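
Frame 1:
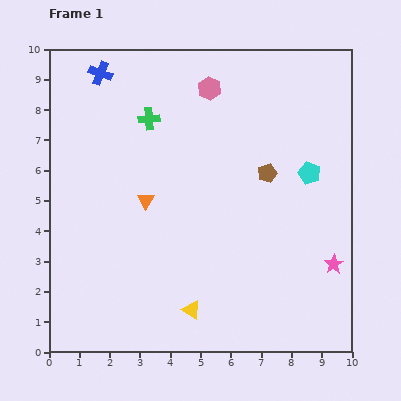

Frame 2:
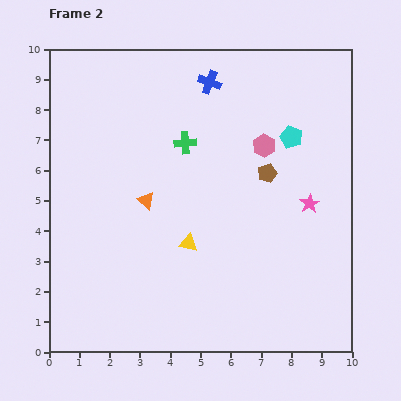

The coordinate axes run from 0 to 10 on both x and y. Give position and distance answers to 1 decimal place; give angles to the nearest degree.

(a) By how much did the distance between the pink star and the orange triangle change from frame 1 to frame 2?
-1.1

Distance in frame 1: 6.5. Distance in frame 2: 5.4.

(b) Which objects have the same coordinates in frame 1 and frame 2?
the orange triangle, the brown pentagon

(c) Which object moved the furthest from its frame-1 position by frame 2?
the blue cross

(moved 3.6; next 2.6)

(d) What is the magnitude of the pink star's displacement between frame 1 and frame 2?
2.2

The pink star moved from (9.4, 2.9) to (8.6, 4.9), a distance of √(0.8² + 2.0²) ≈ 2.2.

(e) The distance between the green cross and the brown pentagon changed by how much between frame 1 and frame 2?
-1.4

Distance in frame 1: 4.3. Distance in frame 2: 2.9.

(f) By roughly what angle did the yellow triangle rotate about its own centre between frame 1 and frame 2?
21° counter-clockwise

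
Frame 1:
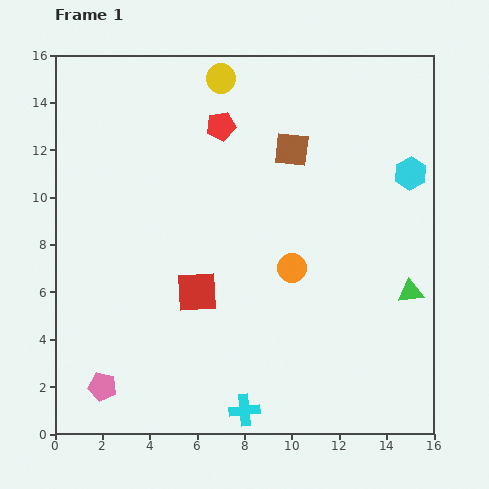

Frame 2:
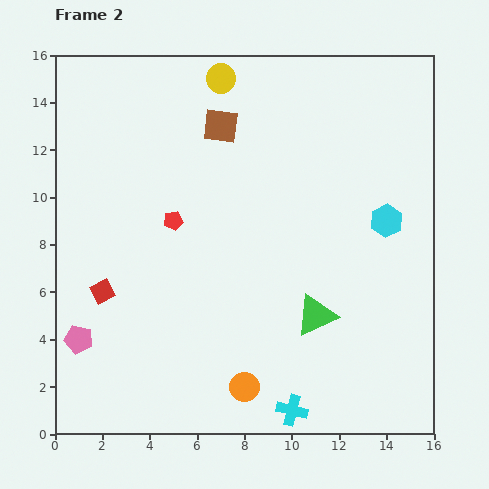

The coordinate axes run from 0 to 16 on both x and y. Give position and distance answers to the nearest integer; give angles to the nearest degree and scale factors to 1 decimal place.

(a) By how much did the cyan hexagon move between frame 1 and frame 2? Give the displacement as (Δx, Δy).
(-1, -2)

The cyan hexagon was at (15, 11) in frame 1 and (14, 9) in frame 2.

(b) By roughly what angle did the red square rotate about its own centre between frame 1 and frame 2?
24° counter-clockwise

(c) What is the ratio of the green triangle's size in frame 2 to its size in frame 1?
1.7×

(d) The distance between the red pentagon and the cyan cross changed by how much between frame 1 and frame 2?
-3

Distance in frame 1: 12. Distance in frame 2: 9.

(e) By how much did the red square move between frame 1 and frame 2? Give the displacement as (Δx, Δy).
(-4, 0)

The red square was at (6, 6) in frame 1 and (2, 6) in frame 2.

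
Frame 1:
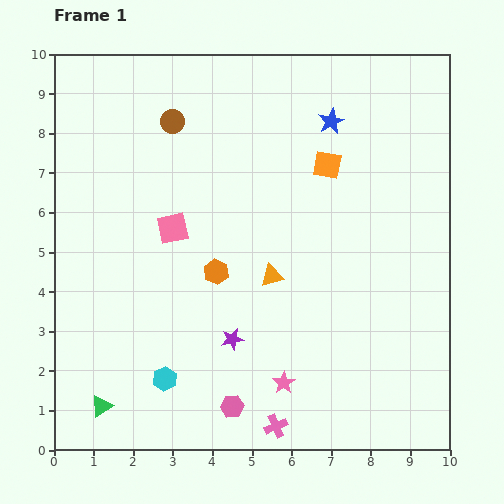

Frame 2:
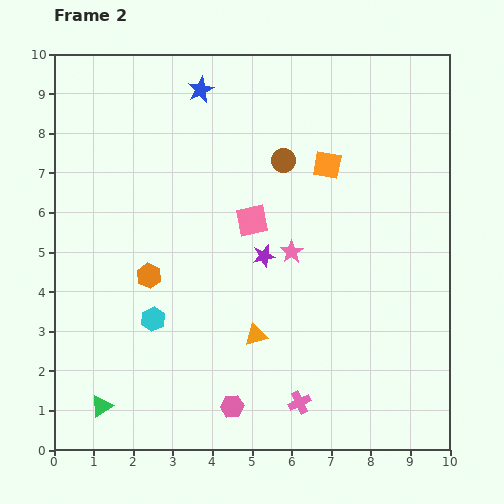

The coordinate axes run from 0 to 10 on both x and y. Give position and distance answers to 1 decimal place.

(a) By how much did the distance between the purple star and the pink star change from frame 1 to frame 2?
-1.0

Distance in frame 1: 1.7. Distance in frame 2: 0.7.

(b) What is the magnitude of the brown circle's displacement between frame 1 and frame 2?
3.0

The brown circle moved from (3.0, 8.3) to (5.8, 7.3), a distance of √(2.8² + 1.0²) ≈ 3.0.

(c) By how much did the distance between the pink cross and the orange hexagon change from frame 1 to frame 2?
+0.8

Distance in frame 1: 4.2. Distance in frame 2: 5.0.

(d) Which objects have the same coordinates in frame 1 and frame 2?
the green triangle, the orange square, the pink hexagon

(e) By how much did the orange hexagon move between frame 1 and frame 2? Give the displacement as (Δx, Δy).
(-1.7, -0.1)

The orange hexagon was at (4.1, 4.5) in frame 1 and (2.4, 4.4) in frame 2.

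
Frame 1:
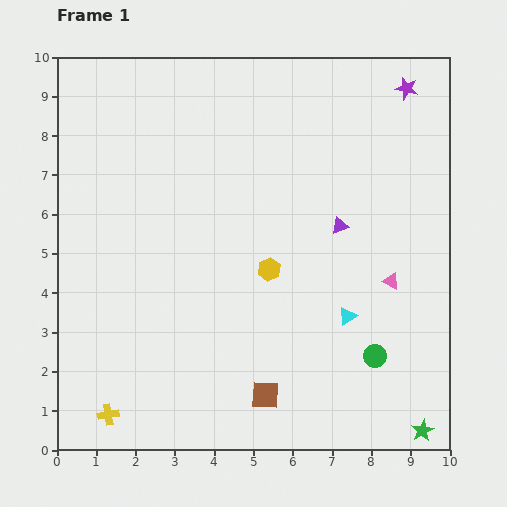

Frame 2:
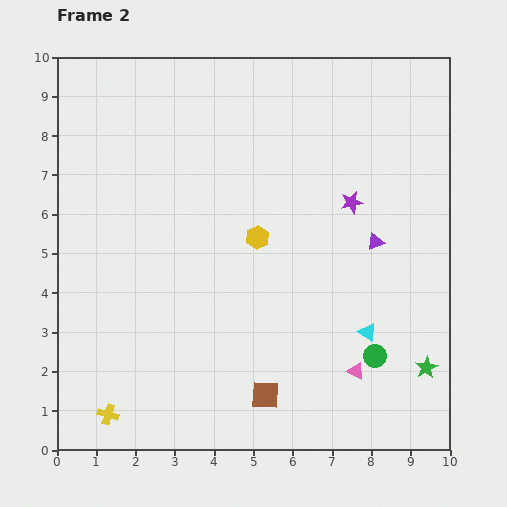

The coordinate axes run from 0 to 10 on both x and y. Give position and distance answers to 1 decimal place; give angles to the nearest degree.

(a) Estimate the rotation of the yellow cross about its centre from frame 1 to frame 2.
26° clockwise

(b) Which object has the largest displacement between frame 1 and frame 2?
the purple star

(moved 3.2; next 2.5)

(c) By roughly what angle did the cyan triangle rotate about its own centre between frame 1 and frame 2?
52° counter-clockwise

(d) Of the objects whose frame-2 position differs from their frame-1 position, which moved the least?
the cyan triangle

(moved 0.6)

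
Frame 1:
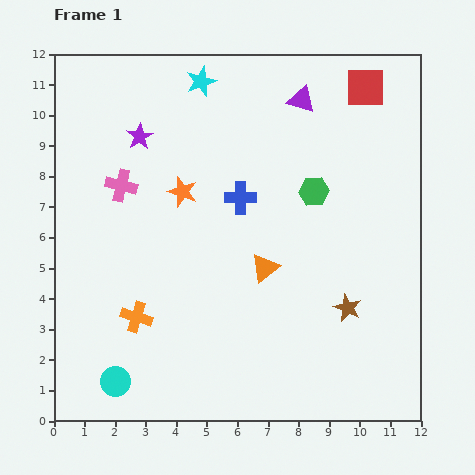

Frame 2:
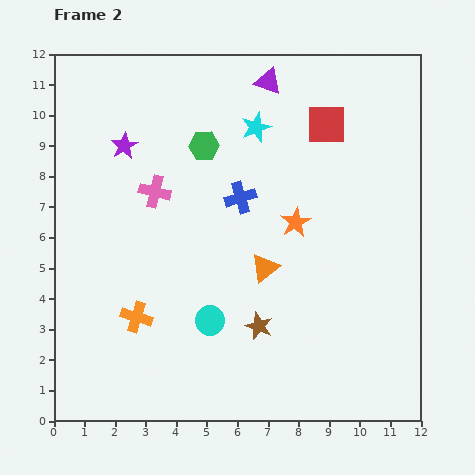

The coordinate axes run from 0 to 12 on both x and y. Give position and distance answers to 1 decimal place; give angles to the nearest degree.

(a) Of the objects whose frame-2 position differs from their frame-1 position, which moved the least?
the purple star

(moved 0.6)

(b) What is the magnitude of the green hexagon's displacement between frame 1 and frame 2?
3.9

The green hexagon moved from (8.5, 7.5) to (4.9, 9.0), a distance of √(3.6² + 1.5²) ≈ 3.9.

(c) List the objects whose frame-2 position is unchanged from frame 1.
the orange cross, the blue cross, the orange triangle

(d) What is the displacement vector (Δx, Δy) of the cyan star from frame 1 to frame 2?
(1.8, -1.5)

The cyan star was at (4.8, 11.1) in frame 1 and (6.6, 9.6) in frame 2.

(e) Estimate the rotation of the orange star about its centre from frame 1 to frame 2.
23° clockwise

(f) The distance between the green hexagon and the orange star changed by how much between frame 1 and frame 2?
-0.4

Distance in frame 1: 4.3. Distance in frame 2: 3.9.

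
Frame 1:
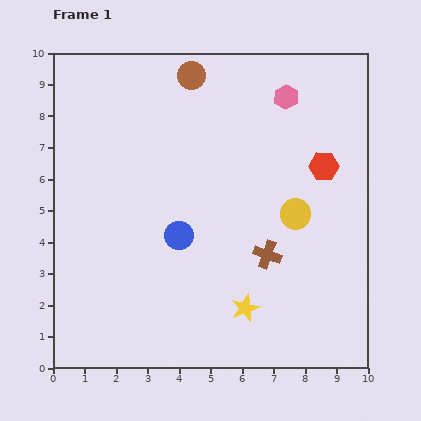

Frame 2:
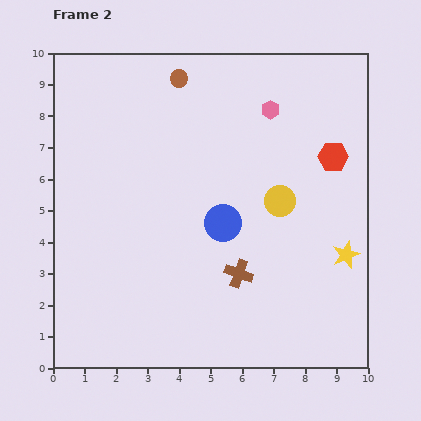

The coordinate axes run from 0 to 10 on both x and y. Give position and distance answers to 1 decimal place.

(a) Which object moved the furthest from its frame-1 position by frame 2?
the yellow star

(moved 3.6; next 1.5)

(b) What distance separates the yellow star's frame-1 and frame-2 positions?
3.6

The yellow star moved from (6.1, 1.9) to (9.3, 3.6), a distance of √(3.2² + 1.7²) ≈ 3.6.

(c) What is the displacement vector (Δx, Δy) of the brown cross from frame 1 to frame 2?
(-0.9, -0.6)

The brown cross was at (6.8, 3.6) in frame 1 and (5.9, 3.0) in frame 2.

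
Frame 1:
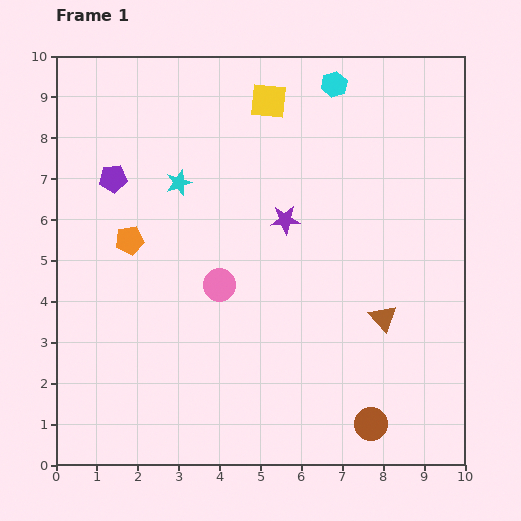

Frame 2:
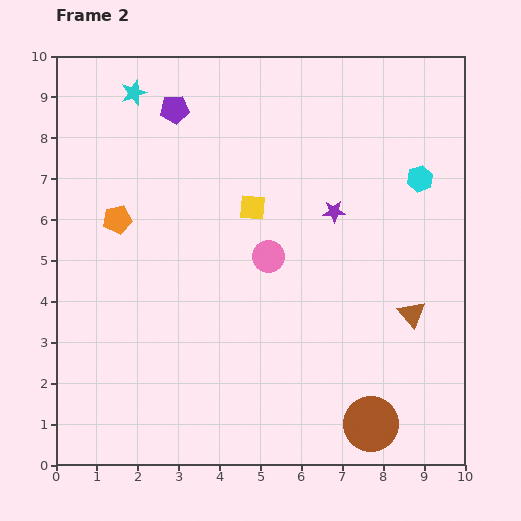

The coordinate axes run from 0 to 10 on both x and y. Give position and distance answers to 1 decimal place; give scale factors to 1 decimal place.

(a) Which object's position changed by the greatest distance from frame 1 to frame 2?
the cyan hexagon

(moved 3.1; next 2.6)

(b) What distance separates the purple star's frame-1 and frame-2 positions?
1.2

The purple star moved from (5.6, 6.0) to (6.8, 6.2), a distance of √(1.2² + 0.2²) ≈ 1.2.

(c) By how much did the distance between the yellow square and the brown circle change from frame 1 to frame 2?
-2.3

Distance in frame 1: 8.3. Distance in frame 2: 6.0.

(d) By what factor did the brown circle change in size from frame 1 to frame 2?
1.7×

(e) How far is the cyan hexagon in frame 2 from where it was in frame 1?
3.1

The cyan hexagon moved from (6.8, 9.3) to (8.9, 7.0), a distance of √(2.1² + 2.3²) ≈ 3.1.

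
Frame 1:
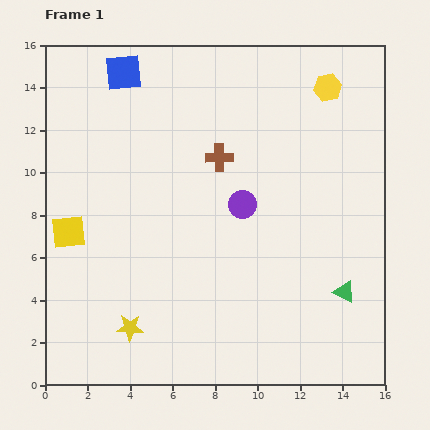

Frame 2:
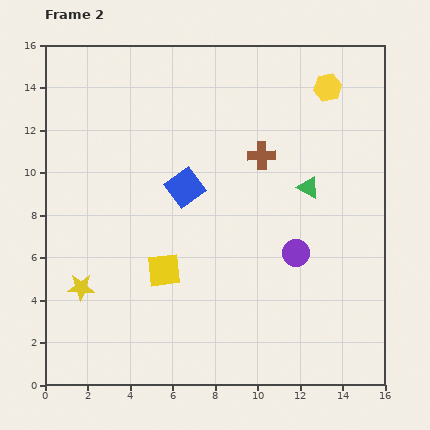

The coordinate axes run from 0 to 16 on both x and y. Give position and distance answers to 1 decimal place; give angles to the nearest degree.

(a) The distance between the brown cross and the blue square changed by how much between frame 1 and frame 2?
-2.1

Distance in frame 1: 6.0. Distance in frame 2: 3.9.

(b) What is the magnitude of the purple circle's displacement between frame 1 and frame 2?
3.4

The purple circle moved from (9.3, 8.5) to (11.8, 6.2), a distance of √(2.5² + 2.3²) ≈ 3.4.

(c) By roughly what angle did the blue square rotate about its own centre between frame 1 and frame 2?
31° counter-clockwise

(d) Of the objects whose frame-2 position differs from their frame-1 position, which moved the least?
the brown cross

(moved 2.0)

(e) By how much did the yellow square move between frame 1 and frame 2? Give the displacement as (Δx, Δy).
(4.5, -1.8)

The yellow square was at (1.1, 7.2) in frame 1 and (5.6, 5.4) in frame 2.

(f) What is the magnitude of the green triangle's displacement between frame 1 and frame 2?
5.2

The green triangle moved from (14.1, 4.4) to (12.4, 9.3), a distance of √(1.7² + 4.9²) ≈ 5.2.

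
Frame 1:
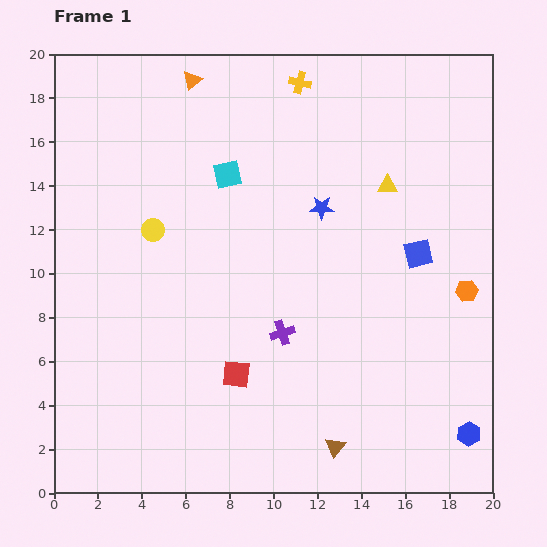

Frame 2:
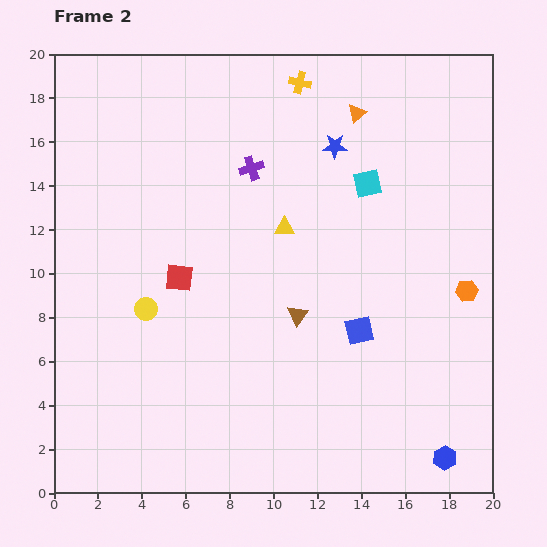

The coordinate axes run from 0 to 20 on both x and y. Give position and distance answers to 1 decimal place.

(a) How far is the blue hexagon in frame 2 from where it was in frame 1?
1.6

The blue hexagon moved from (18.9, 2.7) to (17.8, 1.6), a distance of √(1.1² + 1.1²) ≈ 1.6.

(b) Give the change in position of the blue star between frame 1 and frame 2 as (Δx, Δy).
(0.6, 2.8)

The blue star was at (12.2, 13.0) in frame 1 and (12.8, 15.8) in frame 2.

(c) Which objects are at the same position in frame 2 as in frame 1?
the orange hexagon, the yellow cross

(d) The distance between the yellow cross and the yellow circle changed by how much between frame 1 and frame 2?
+3.0

Distance in frame 1: 9.5. Distance in frame 2: 12.5.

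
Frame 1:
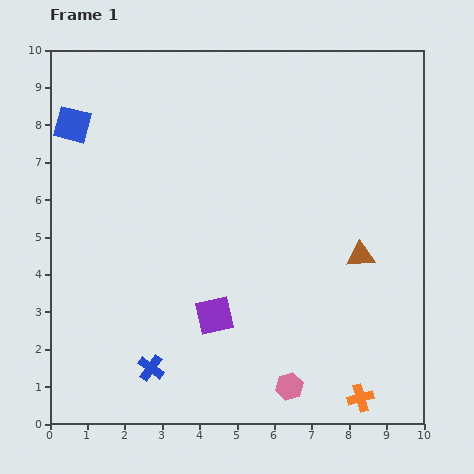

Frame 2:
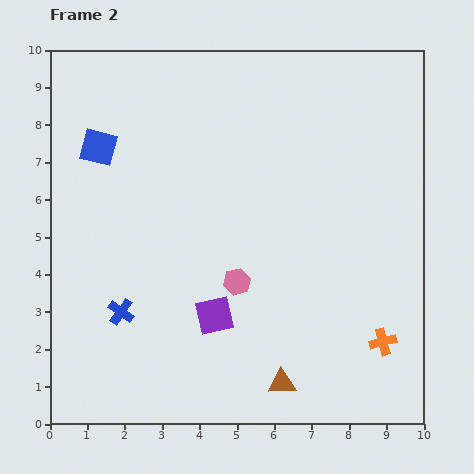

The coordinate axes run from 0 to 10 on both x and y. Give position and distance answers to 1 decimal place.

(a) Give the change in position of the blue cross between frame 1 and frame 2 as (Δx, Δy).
(-0.8, 1.5)

The blue cross was at (2.7, 1.5) in frame 1 and (1.9, 3.0) in frame 2.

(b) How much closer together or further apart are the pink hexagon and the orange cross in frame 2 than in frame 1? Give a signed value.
+2.3

Distance in frame 1: 1.9. Distance in frame 2: 4.2.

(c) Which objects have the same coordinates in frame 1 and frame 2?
the purple square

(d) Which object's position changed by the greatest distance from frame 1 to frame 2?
the brown triangle

(moved 4.0; next 3.1)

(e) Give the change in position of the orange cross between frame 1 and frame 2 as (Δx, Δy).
(0.6, 1.5)

The orange cross was at (8.3, 0.7) in frame 1 and (8.9, 2.2) in frame 2.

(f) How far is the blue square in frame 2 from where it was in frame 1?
0.9

The blue square moved from (0.6, 8.0) to (1.3, 7.4), a distance of √(0.7² + 0.6²) ≈ 0.9.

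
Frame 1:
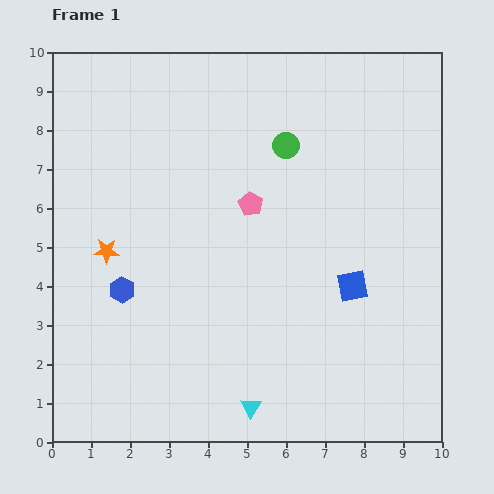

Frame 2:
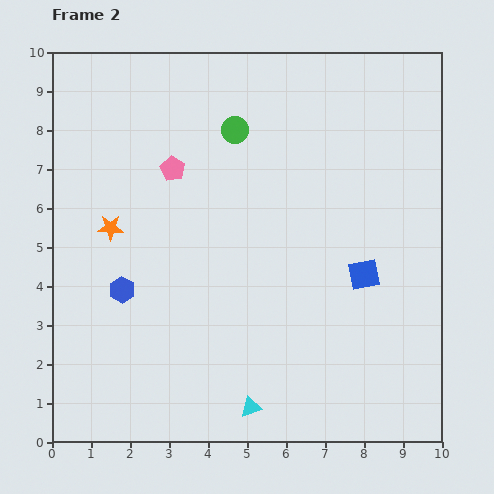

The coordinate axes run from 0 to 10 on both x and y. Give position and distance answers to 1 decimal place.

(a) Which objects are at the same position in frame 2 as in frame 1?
the cyan triangle, the blue hexagon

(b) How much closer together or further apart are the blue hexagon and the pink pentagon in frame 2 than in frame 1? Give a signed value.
-0.6

Distance in frame 1: 4.0. Distance in frame 2: 3.4.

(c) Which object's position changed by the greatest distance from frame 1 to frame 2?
the pink pentagon

(moved 2.2; next 1.4)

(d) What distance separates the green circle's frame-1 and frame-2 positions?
1.4

The green circle moved from (6.0, 7.6) to (4.7, 8.0), a distance of √(1.3² + 0.4²) ≈ 1.4.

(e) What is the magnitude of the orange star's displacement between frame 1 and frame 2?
0.6

The orange star moved from (1.4, 4.9) to (1.5, 5.5), a distance of √(0.1² + 0.6²) ≈ 0.6.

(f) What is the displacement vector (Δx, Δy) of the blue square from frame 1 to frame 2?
(0.3, 0.3)

The blue square was at (7.7, 4.0) in frame 1 and (8.0, 4.3) in frame 2.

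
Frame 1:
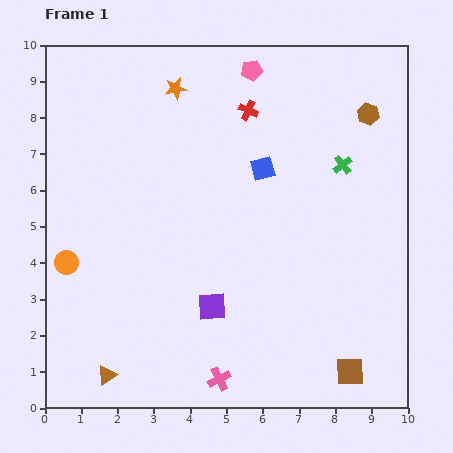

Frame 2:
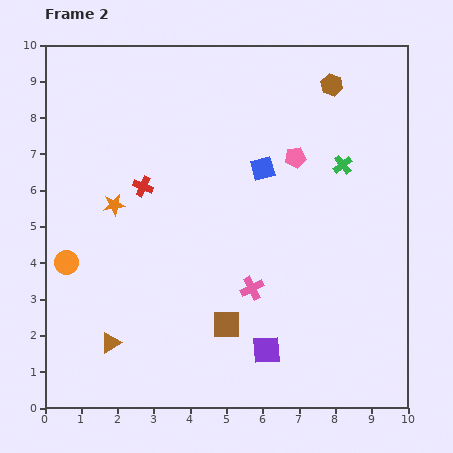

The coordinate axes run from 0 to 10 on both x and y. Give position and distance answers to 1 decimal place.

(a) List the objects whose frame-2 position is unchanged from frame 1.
the green cross, the orange circle, the blue square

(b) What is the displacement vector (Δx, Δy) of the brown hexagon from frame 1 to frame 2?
(-1.0, 0.8)

The brown hexagon was at (8.9, 8.1) in frame 1 and (7.9, 8.9) in frame 2.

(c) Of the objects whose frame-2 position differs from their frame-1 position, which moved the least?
the brown triangle

(moved 0.9)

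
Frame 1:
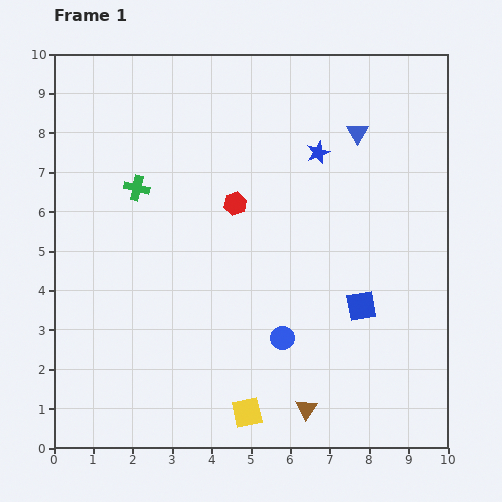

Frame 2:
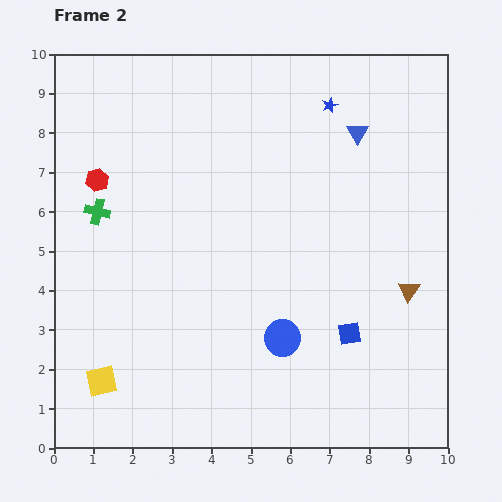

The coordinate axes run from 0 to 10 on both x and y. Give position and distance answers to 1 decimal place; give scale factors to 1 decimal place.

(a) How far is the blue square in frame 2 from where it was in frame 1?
0.8

The blue square moved from (7.8, 3.6) to (7.5, 2.9), a distance of √(0.3² + 0.7²) ≈ 0.8.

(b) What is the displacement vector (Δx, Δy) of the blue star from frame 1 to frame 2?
(0.3, 1.2)

The blue star was at (6.7, 7.5) in frame 1 and (7.0, 8.7) in frame 2.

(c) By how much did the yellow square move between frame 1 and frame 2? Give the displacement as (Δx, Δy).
(-3.7, 0.8)

The yellow square was at (4.9, 0.9) in frame 1 and (1.2, 1.7) in frame 2.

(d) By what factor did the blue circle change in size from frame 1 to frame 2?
1.6×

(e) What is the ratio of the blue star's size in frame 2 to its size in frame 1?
0.7×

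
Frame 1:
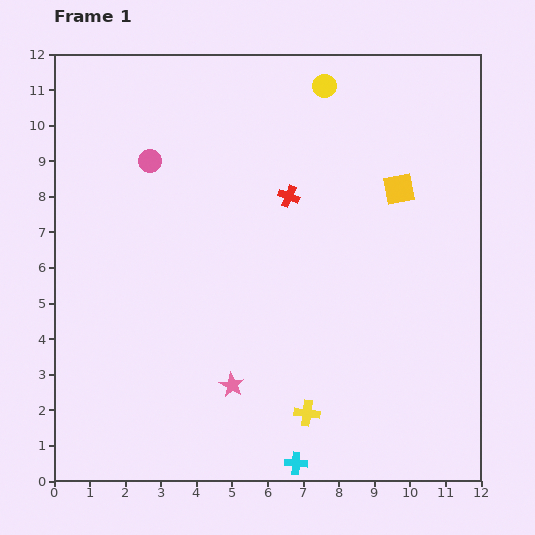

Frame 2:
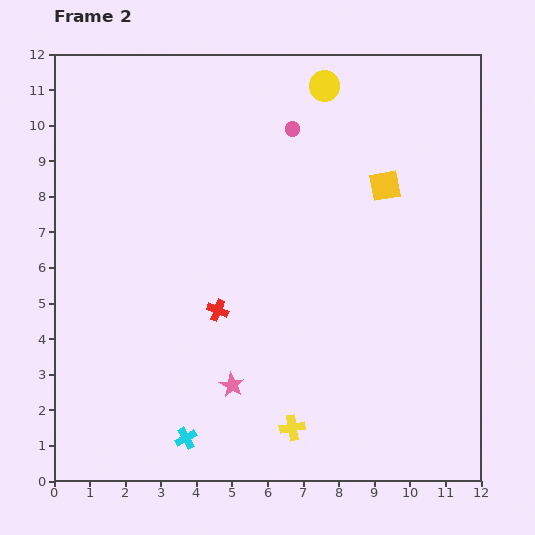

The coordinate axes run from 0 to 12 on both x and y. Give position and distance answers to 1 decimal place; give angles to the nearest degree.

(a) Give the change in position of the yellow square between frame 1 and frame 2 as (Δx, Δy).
(-0.4, 0.1)

The yellow square was at (9.7, 8.2) in frame 1 and (9.3, 8.3) in frame 2.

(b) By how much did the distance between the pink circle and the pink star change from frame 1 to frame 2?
+0.7

Distance in frame 1: 6.7. Distance in frame 2: 7.4.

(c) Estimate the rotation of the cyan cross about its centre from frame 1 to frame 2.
32° counter-clockwise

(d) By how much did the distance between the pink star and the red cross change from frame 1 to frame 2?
-3.4

Distance in frame 1: 5.5. Distance in frame 2: 2.1.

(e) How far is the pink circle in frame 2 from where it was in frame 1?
4.1

The pink circle moved from (2.7, 9.0) to (6.7, 9.9), a distance of √(4.0² + 0.9²) ≈ 4.1.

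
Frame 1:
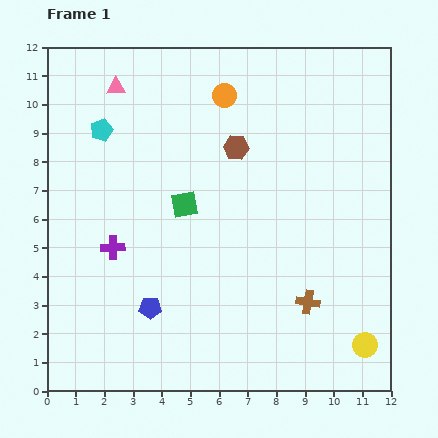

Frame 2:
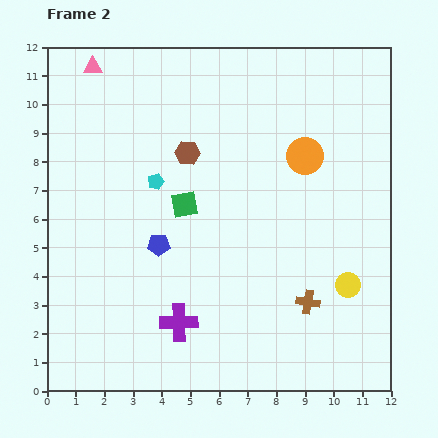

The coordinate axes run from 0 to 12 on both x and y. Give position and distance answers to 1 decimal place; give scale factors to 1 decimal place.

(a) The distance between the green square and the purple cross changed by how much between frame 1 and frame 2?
+1.2

Distance in frame 1: 2.9. Distance in frame 2: 4.1.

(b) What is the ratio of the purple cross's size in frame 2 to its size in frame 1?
1.6×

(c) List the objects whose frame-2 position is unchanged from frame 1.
the green square, the brown cross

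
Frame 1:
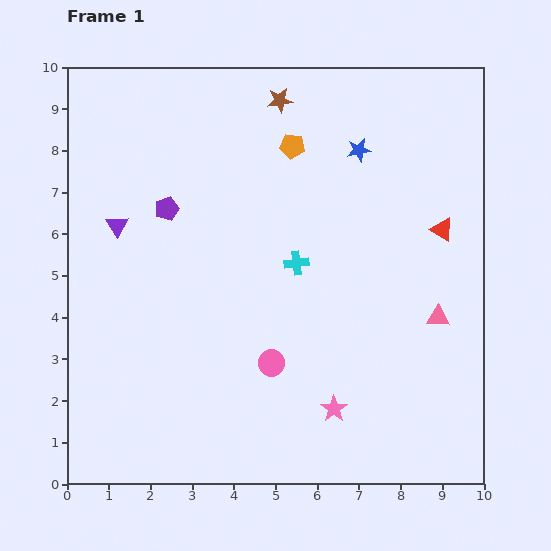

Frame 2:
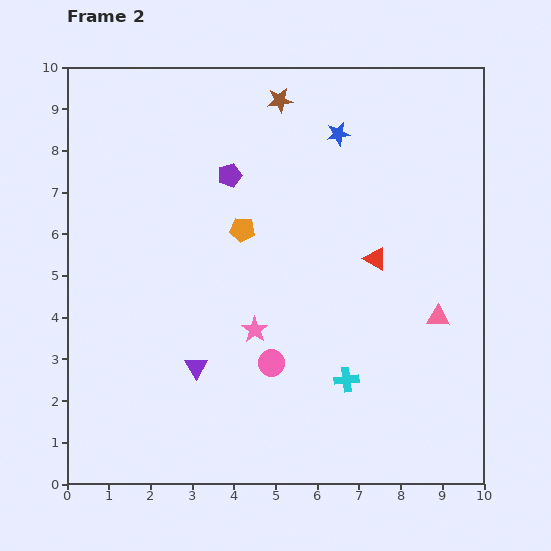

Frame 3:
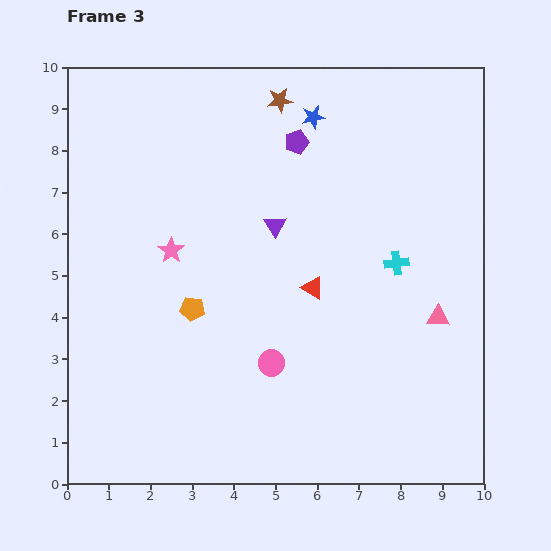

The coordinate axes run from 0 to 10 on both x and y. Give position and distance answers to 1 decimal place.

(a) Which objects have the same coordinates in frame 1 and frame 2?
the pink circle, the pink triangle, the brown star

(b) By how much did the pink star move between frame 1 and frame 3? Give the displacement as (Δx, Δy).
(-3.9, 3.8)

The pink star was at (6.4, 1.8) in frame 1 and (2.5, 5.6) in frame 3.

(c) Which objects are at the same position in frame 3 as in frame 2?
the pink circle, the pink triangle, the brown star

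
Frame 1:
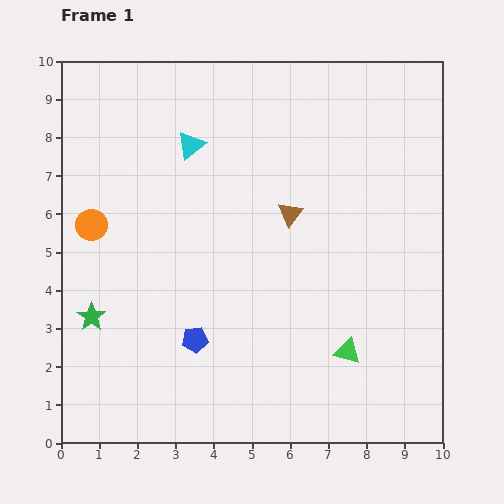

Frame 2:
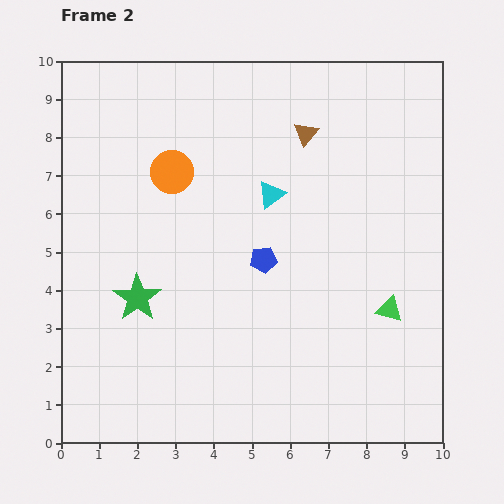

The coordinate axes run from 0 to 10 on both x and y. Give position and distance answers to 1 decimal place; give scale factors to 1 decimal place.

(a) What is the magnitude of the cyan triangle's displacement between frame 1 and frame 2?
2.5

The cyan triangle moved from (3.4, 7.8) to (5.5, 6.5), a distance of √(2.1² + 1.3²) ≈ 2.5.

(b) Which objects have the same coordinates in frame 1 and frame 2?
none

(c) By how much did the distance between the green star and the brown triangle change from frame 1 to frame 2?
+0.3

Distance in frame 1: 5.9. Distance in frame 2: 6.2.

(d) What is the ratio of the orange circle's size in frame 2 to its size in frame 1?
1.4×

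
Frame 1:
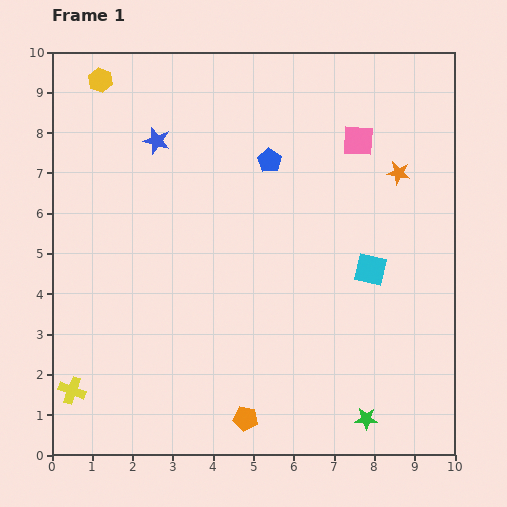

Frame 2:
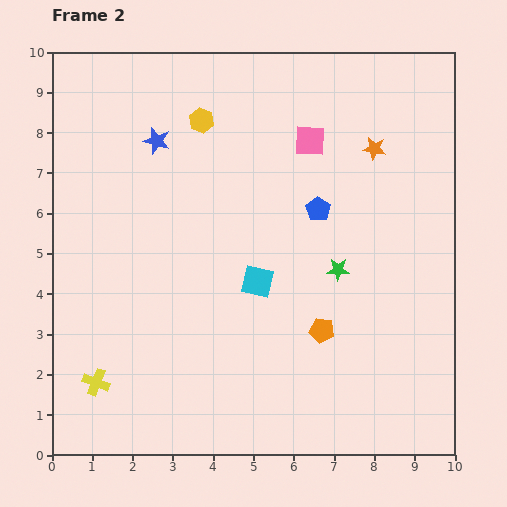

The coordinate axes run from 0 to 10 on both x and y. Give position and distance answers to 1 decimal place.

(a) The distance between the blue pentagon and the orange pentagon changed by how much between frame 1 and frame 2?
-3.4

Distance in frame 1: 6.4. Distance in frame 2: 3.0.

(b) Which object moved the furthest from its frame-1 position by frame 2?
the green star

(moved 3.8; next 2.9)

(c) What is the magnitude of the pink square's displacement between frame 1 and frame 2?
1.2

The pink square moved from (7.6, 7.8) to (6.4, 7.8), a distance of √(1.2² + 0.0²) ≈ 1.2.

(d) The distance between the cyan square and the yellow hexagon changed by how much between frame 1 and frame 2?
-4.0

Distance in frame 1: 8.2. Distance in frame 2: 4.2.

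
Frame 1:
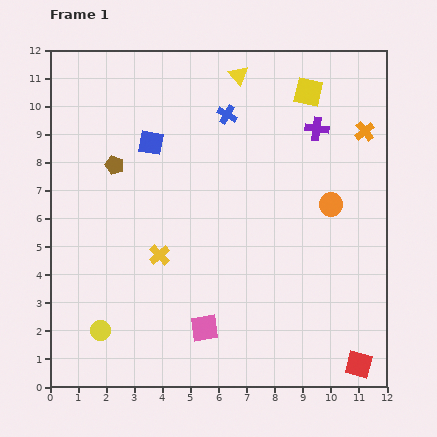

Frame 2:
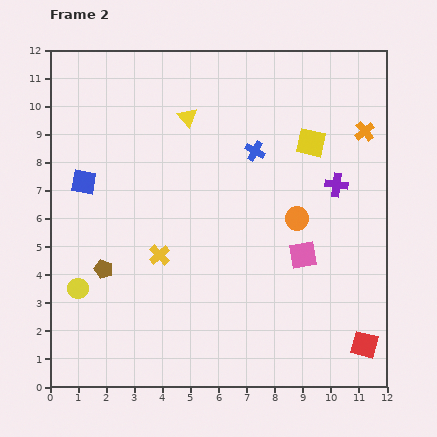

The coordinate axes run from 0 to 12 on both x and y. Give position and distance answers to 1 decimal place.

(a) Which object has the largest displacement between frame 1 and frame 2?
the pink square

(moved 4.4; next 3.7)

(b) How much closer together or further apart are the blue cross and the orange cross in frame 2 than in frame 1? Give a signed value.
-0.9

Distance in frame 1: 4.9. Distance in frame 2: 4.0.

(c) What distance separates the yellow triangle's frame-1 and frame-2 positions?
2.3

The yellow triangle moved from (6.7, 11.1) to (4.9, 9.6), a distance of √(1.8² + 1.5²) ≈ 2.3.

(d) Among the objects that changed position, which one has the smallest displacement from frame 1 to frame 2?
the red square

(moved 0.7)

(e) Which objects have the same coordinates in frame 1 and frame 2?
the yellow cross, the orange cross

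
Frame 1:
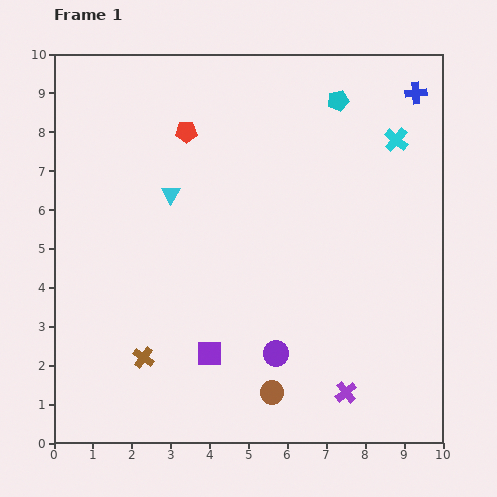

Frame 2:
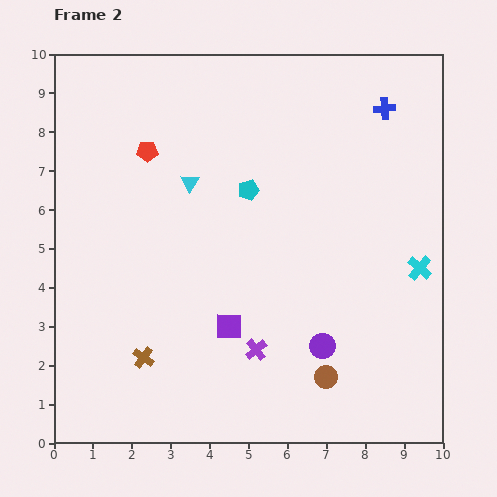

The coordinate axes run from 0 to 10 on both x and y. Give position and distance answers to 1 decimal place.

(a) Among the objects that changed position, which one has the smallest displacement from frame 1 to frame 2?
the cyan triangle

(moved 0.6)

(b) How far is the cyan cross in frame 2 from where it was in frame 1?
3.4

The cyan cross moved from (8.8, 7.8) to (9.4, 4.5), a distance of √(0.6² + 3.3²) ≈ 3.4.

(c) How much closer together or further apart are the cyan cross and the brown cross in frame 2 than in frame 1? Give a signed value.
-1.1

Distance in frame 1: 8.6. Distance in frame 2: 7.5.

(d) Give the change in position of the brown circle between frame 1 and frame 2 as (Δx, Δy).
(1.4, 0.4)

The brown circle was at (5.6, 1.3) in frame 1 and (7.0, 1.7) in frame 2.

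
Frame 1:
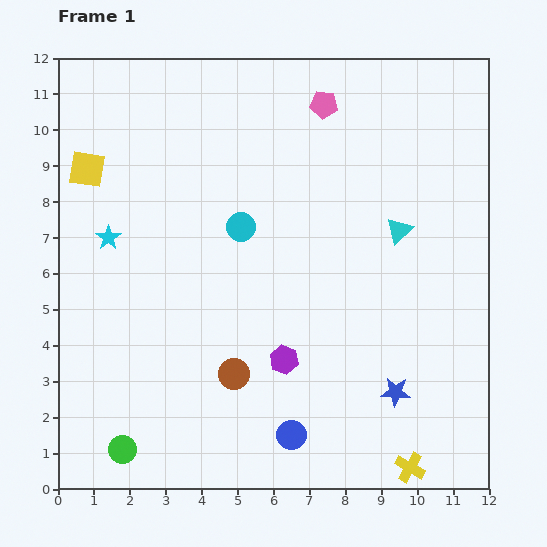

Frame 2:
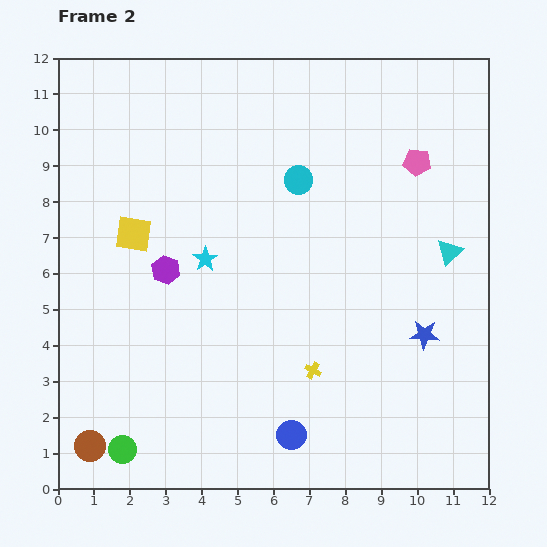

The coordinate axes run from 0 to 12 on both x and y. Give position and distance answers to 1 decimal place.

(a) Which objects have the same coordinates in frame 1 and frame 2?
the green circle, the blue circle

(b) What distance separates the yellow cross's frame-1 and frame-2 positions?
3.8

The yellow cross moved from (9.8, 0.6) to (7.1, 3.3), a distance of √(2.7² + 2.7²) ≈ 3.8.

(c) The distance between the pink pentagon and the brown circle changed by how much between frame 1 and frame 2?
+4.2

Distance in frame 1: 7.9. Distance in frame 2: 12.1.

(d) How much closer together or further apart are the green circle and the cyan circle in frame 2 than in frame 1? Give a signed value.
+2.0

Distance in frame 1: 7.0. Distance in frame 2: 9.0.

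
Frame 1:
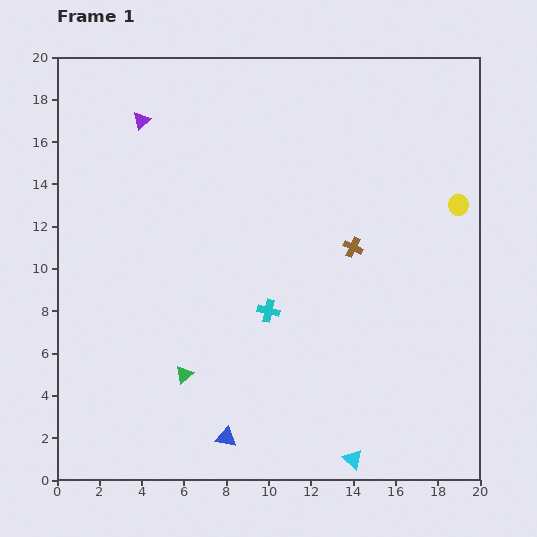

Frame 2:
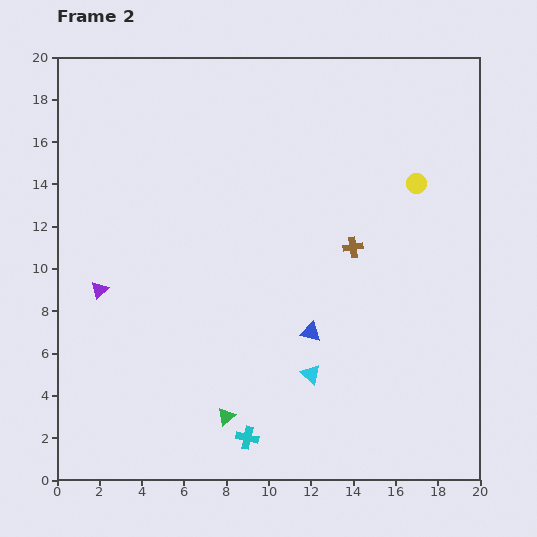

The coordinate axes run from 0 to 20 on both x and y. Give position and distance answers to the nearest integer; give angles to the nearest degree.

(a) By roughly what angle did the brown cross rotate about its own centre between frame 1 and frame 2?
34° counter-clockwise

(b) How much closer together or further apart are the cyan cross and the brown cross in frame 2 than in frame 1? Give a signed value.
+5

Distance in frame 1: 5. Distance in frame 2: 10.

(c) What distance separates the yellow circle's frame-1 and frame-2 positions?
2

The yellow circle moved from (19, 13) to (17, 14), a distance of √(2² + 1²) ≈ 2.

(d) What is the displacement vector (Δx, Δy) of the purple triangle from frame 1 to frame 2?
(-2, -8)

The purple triangle was at (4, 17) in frame 1 and (2, 9) in frame 2.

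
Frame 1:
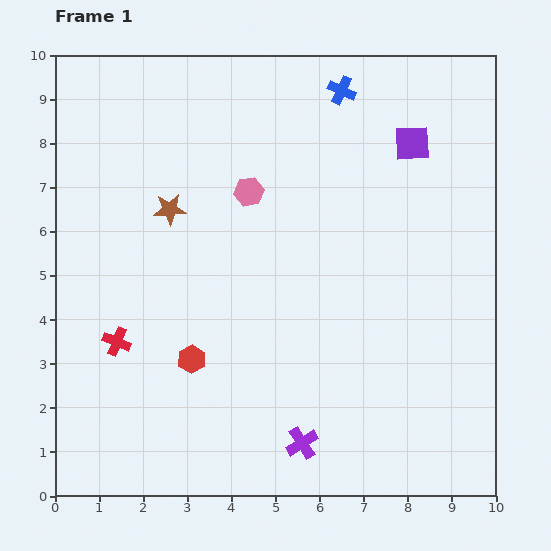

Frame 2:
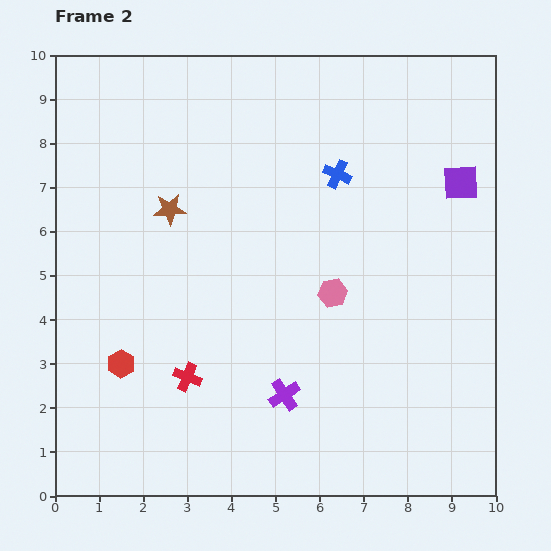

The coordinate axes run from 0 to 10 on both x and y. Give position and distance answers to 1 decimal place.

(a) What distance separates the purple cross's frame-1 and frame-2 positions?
1.2

The purple cross moved from (5.6, 1.2) to (5.2, 2.3), a distance of √(0.4² + 1.1²) ≈ 1.2.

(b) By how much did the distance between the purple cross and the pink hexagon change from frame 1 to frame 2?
-3.3

Distance in frame 1: 5.8. Distance in frame 2: 2.5.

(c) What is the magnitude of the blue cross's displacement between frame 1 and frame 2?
1.9

The blue cross moved from (6.5, 9.2) to (6.4, 7.3), a distance of √(0.1² + 1.9²) ≈ 1.9.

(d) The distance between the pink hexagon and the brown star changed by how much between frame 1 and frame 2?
+2.4

Distance in frame 1: 1.8. Distance in frame 2: 4.2.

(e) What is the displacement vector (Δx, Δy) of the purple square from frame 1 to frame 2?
(1.1, -0.9)

The purple square was at (8.1, 8.0) in frame 1 and (9.2, 7.1) in frame 2.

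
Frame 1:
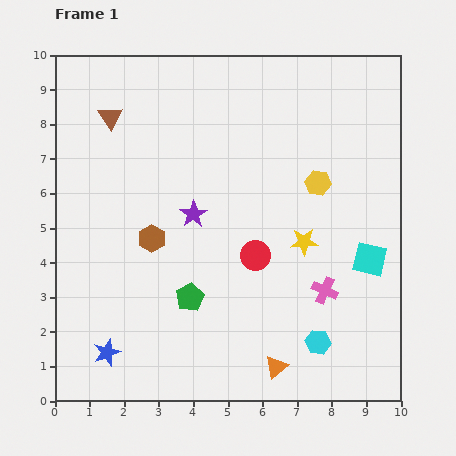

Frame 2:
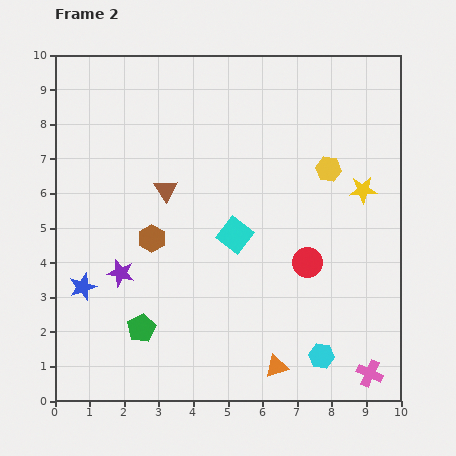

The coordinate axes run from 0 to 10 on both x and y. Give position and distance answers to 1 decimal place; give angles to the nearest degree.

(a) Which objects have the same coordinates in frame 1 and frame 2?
the brown hexagon, the orange triangle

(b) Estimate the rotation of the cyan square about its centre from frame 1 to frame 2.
25° clockwise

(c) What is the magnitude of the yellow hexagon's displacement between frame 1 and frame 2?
0.5

The yellow hexagon moved from (7.6, 6.3) to (7.9, 6.7), a distance of √(0.3² + 0.4²) ≈ 0.5.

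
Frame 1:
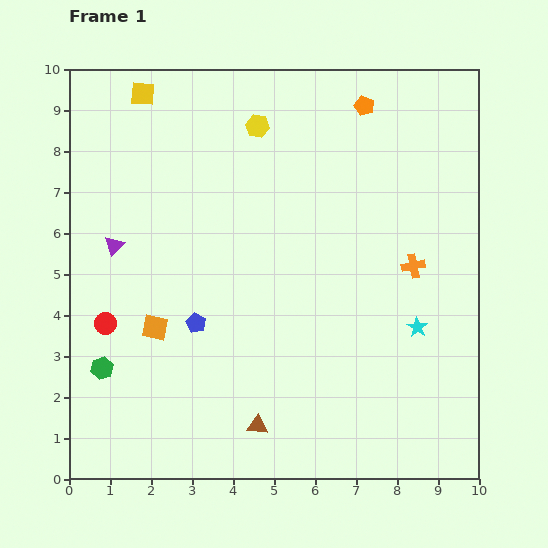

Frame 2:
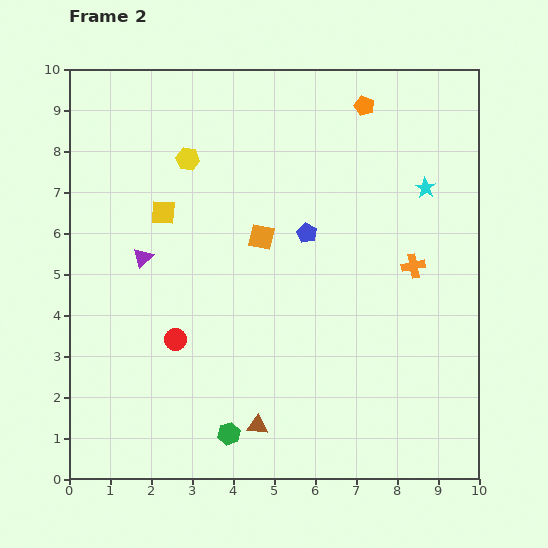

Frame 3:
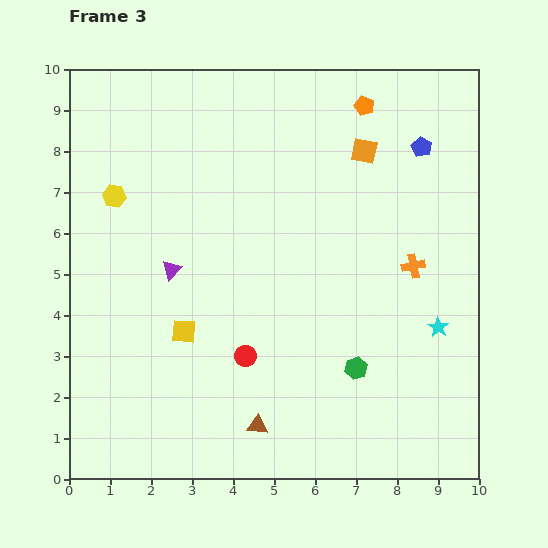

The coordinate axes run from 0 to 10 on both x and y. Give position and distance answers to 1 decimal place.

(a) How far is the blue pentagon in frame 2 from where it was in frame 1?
3.5

The blue pentagon moved from (3.1, 3.8) to (5.8, 6.0), a distance of √(2.7² + 2.2²) ≈ 3.5.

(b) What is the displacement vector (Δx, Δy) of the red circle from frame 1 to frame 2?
(1.7, -0.4)

The red circle was at (0.9, 3.8) in frame 1 and (2.6, 3.4) in frame 2.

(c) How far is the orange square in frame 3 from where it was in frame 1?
6.7

The orange square moved from (2.1, 3.7) to (7.2, 8.0), a distance of √(5.1² + 4.3²) ≈ 6.7.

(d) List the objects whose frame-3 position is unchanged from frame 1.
the orange pentagon, the orange cross, the brown triangle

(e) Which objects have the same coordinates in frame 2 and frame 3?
the orange pentagon, the orange cross, the brown triangle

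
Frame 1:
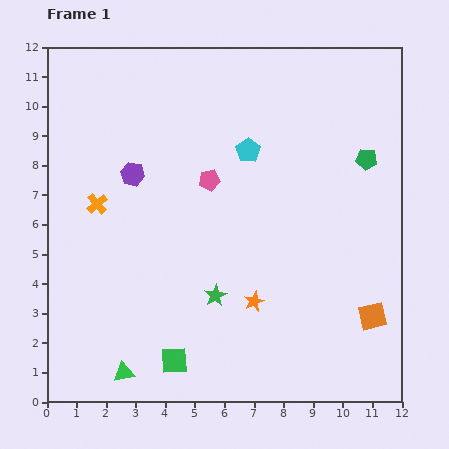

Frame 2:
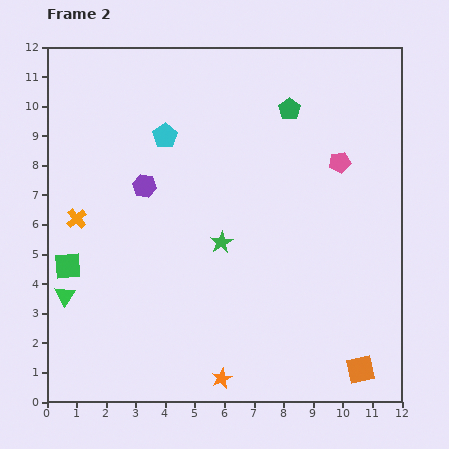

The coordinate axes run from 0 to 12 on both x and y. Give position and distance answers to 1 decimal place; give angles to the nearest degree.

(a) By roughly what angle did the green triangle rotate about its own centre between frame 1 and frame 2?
46° counter-clockwise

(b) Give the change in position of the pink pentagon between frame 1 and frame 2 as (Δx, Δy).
(4.4, 0.6)

The pink pentagon was at (5.5, 7.5) in frame 1 and (9.9, 8.1) in frame 2.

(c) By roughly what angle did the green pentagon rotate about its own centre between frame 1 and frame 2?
31° clockwise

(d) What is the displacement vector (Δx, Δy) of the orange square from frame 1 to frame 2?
(-0.4, -1.8)

The orange square was at (11.0, 2.9) in frame 1 and (10.6, 1.1) in frame 2.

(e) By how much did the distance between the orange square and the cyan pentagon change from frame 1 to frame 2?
+3.3

Distance in frame 1: 7.0. Distance in frame 2: 10.3.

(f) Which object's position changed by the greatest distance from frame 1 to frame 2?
the green square

(moved 4.8; next 4.4)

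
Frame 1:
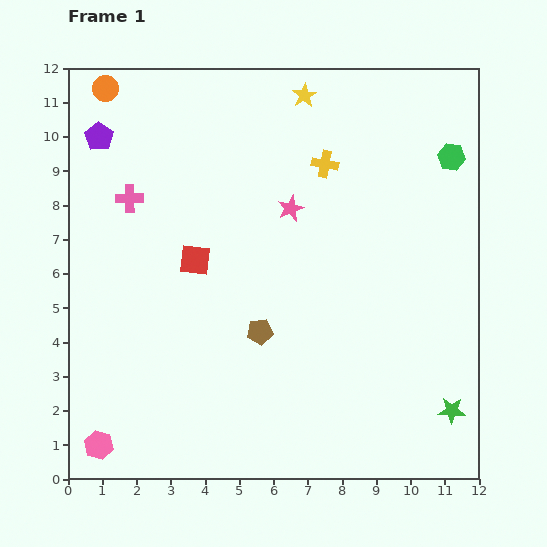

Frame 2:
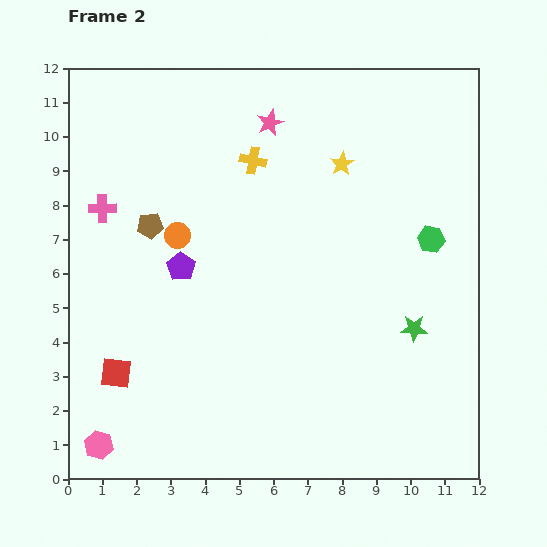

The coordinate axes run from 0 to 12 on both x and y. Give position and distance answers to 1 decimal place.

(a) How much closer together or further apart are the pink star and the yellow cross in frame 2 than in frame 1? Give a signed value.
-0.4

Distance in frame 1: 1.6. Distance in frame 2: 1.2.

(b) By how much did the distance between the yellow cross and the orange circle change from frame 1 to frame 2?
-3.7

Distance in frame 1: 6.8. Distance in frame 2: 3.1.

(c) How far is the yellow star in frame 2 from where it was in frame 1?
2.3

The yellow star moved from (6.9, 11.2) to (8.0, 9.2), a distance of √(1.1² + 2.0²) ≈ 2.3.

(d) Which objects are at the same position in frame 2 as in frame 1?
the pink hexagon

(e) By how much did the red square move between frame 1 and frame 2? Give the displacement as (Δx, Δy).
(-2.3, -3.3)

The red square was at (3.7, 6.4) in frame 1 and (1.4, 3.1) in frame 2.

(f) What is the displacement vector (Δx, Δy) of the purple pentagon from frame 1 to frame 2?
(2.4, -3.8)

The purple pentagon was at (0.9, 10.0) in frame 1 and (3.3, 6.2) in frame 2.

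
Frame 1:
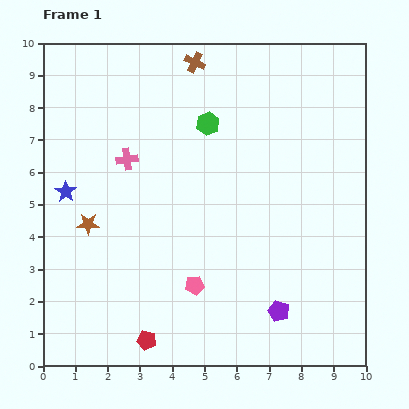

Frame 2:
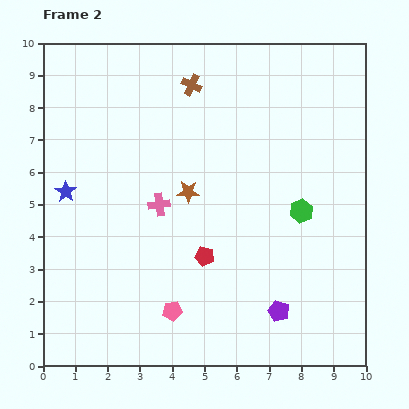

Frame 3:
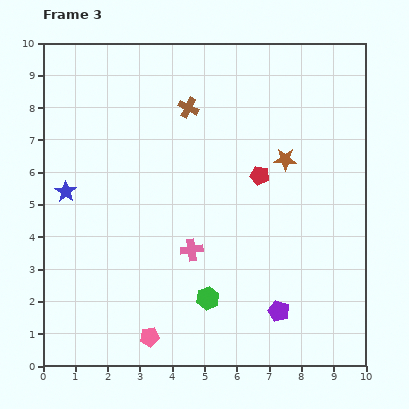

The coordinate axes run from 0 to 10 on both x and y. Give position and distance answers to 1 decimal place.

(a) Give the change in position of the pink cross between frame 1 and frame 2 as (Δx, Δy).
(1.0, -1.4)

The pink cross was at (2.6, 6.4) in frame 1 and (3.6, 5.0) in frame 2.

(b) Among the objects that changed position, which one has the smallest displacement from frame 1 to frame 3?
the brown cross

(moved 1.4)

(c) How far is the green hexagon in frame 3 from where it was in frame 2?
4.0

The green hexagon moved from (8.0, 4.8) to (5.1, 2.1), a distance of √(2.9² + 2.7²) ≈ 4.0.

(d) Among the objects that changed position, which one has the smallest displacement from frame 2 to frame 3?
the brown cross

(moved 0.7)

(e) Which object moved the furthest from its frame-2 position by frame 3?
the green hexagon

(moved 4.0; next 3.2)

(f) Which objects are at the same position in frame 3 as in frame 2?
the purple pentagon, the blue star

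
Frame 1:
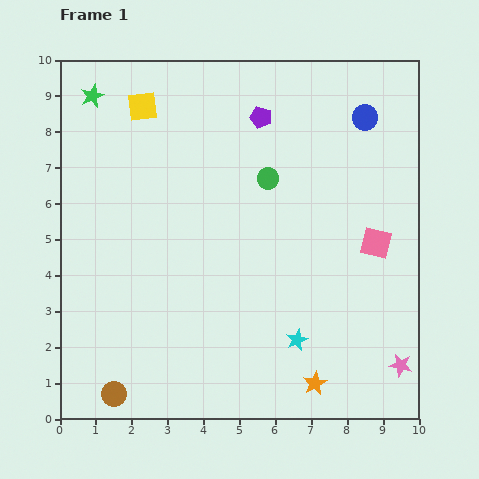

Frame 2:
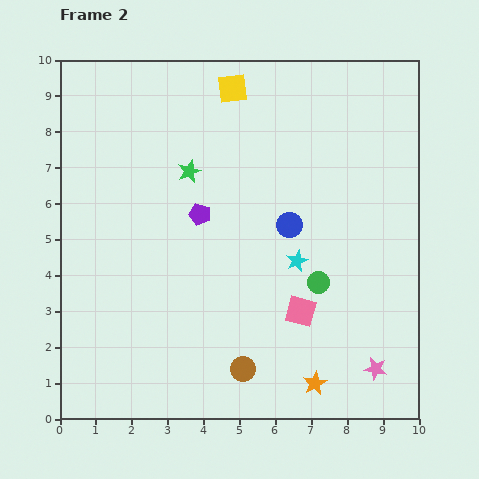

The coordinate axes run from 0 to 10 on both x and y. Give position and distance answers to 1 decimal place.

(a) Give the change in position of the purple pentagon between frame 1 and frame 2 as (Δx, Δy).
(-1.7, -2.7)

The purple pentagon was at (5.6, 8.4) in frame 1 and (3.9, 5.7) in frame 2.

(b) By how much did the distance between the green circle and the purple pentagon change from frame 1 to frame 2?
+2.1

Distance in frame 1: 1.7. Distance in frame 2: 3.8.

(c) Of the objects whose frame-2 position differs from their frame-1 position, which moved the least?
the pink star

(moved 0.7)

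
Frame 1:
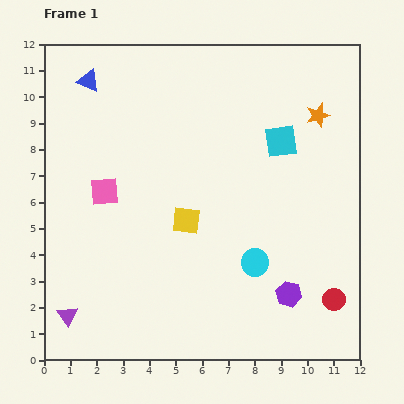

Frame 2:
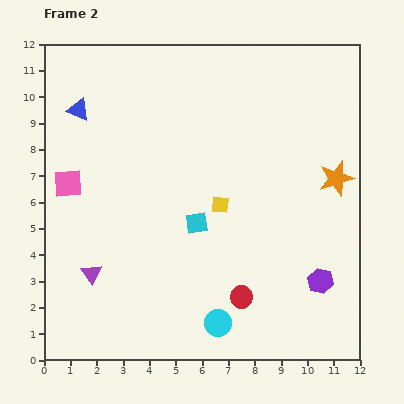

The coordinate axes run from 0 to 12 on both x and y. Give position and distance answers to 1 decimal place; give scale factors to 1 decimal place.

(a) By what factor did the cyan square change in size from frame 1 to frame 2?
0.7×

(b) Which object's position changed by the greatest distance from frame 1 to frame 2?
the cyan square

(moved 4.5; next 3.5)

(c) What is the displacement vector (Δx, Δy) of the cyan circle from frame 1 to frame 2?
(-1.4, -2.3)

The cyan circle was at (8.0, 3.7) in frame 1 and (6.6, 1.4) in frame 2.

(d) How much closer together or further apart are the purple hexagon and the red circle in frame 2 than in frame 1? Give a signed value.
+1.4

Distance in frame 1: 1.7. Distance in frame 2: 3.1.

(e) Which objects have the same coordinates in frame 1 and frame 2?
none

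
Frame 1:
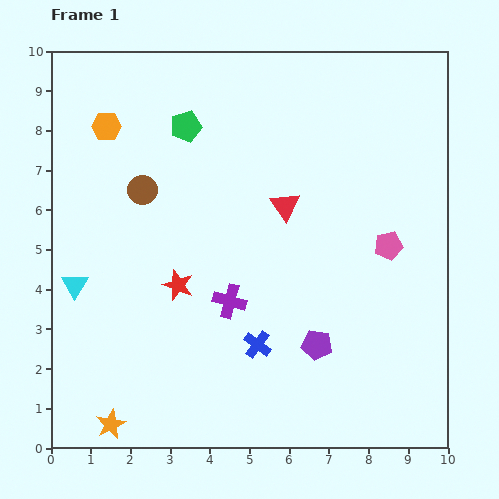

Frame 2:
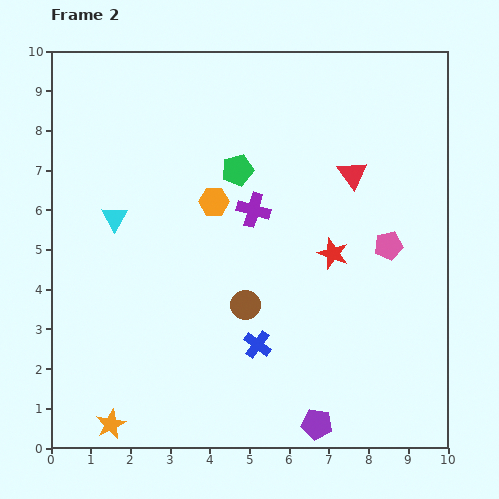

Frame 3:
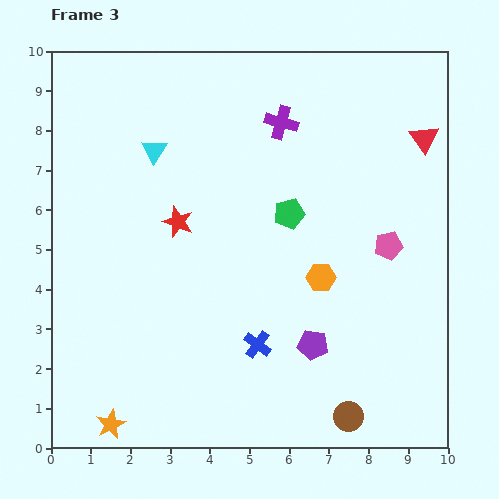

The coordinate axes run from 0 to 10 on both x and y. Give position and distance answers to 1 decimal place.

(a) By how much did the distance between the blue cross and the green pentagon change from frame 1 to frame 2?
-1.4

Distance in frame 1: 5.8. Distance in frame 2: 4.4.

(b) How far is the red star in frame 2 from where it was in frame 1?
4.0

The red star moved from (3.2, 4.1) to (7.1, 4.9), a distance of √(3.9² + 0.8²) ≈ 4.0.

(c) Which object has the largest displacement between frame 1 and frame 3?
the brown circle

(moved 7.7; next 6.6)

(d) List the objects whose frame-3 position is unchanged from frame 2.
the blue cross, the orange star, the pink pentagon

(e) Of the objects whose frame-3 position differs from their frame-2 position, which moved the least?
the green pentagon

(moved 1.7)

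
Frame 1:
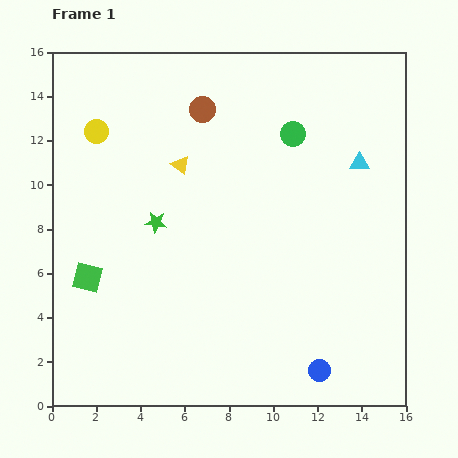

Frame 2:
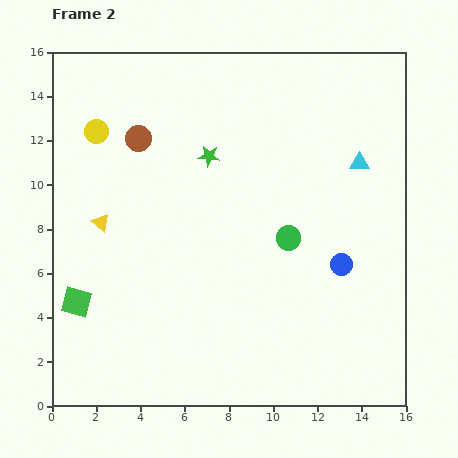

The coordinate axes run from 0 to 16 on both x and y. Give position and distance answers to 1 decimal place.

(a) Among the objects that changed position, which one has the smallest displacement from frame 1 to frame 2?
the green square

(moved 1.2)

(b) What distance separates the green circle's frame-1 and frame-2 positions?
4.7

The green circle moved from (10.9, 12.3) to (10.7, 7.6), a distance of √(0.2² + 4.7²) ≈ 4.7.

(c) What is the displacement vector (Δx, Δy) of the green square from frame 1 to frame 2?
(-0.5, -1.1)

The green square was at (1.6, 5.8) in frame 1 and (1.1, 4.7) in frame 2.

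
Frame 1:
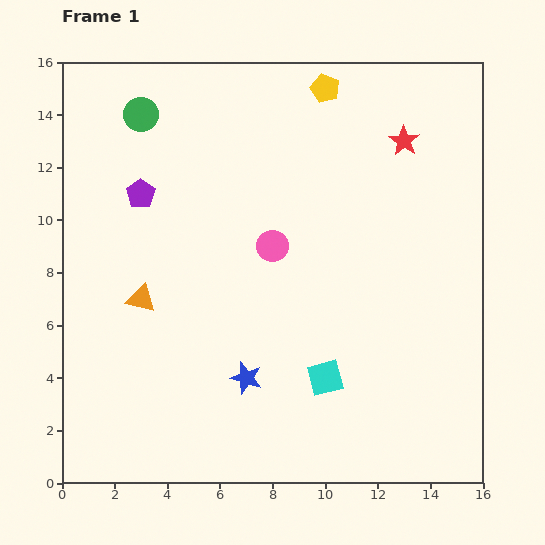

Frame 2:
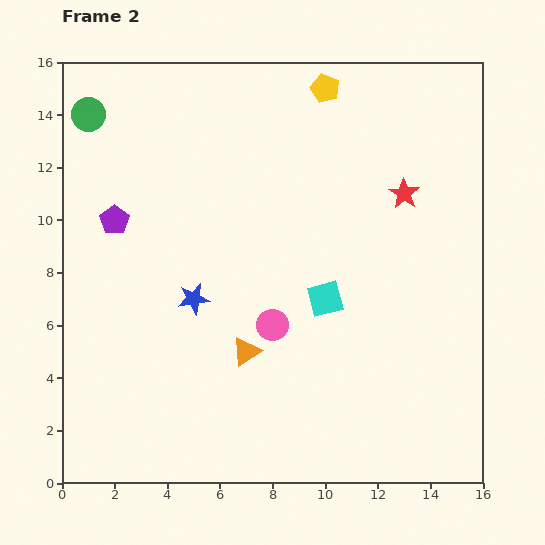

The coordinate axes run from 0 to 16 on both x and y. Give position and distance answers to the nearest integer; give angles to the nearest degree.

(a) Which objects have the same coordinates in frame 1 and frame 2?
the yellow pentagon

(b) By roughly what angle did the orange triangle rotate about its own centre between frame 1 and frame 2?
49° counter-clockwise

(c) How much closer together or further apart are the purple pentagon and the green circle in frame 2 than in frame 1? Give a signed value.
+1

Distance in frame 1: 3. Distance in frame 2: 4.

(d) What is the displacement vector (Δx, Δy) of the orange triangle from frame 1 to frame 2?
(4, -2)

The orange triangle was at (3, 7) in frame 1 and (7, 5) in frame 2.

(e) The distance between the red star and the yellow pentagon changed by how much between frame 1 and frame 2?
+1

Distance in frame 1: 4. Distance in frame 2: 5.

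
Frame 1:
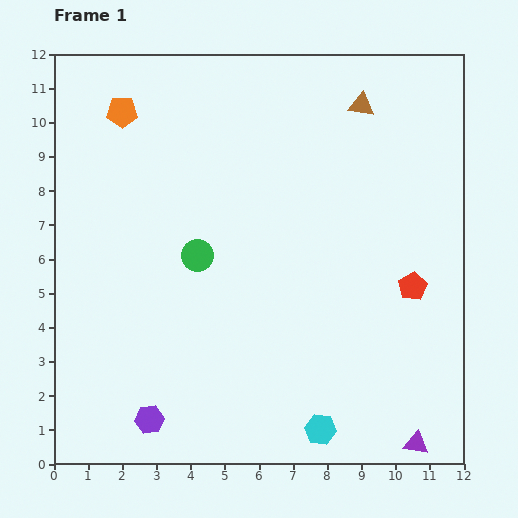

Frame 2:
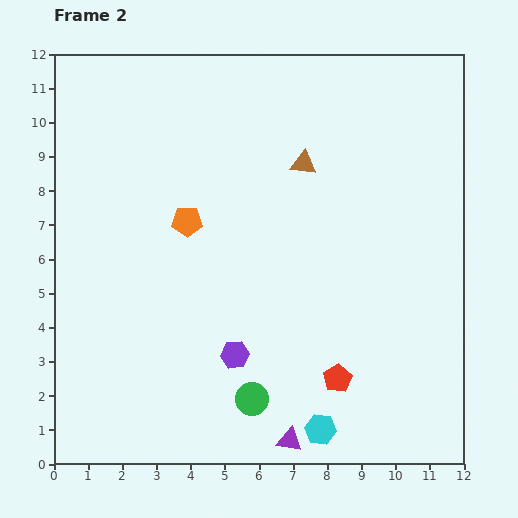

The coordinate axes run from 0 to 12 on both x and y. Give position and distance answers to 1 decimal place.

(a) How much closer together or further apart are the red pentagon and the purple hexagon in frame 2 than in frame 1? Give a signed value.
-5.5

Distance in frame 1: 8.6. Distance in frame 2: 3.1.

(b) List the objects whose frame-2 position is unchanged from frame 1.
the cyan hexagon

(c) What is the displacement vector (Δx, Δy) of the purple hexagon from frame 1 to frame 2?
(2.5, 1.9)

The purple hexagon was at (2.8, 1.3) in frame 1 and (5.3, 3.2) in frame 2.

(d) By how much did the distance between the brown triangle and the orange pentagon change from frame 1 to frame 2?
-3.2

Distance in frame 1: 7.0. Distance in frame 2: 3.8.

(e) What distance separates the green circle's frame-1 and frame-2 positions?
4.5

The green circle moved from (4.2, 6.1) to (5.8, 1.9), a distance of √(1.6² + 4.2²) ≈ 4.5.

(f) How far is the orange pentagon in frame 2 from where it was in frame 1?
3.7

The orange pentagon moved from (2.0, 10.3) to (3.9, 7.1), a distance of √(1.9² + 3.2²) ≈ 3.7.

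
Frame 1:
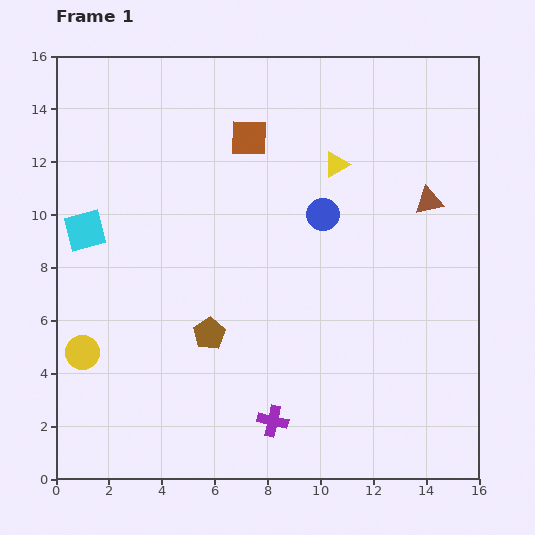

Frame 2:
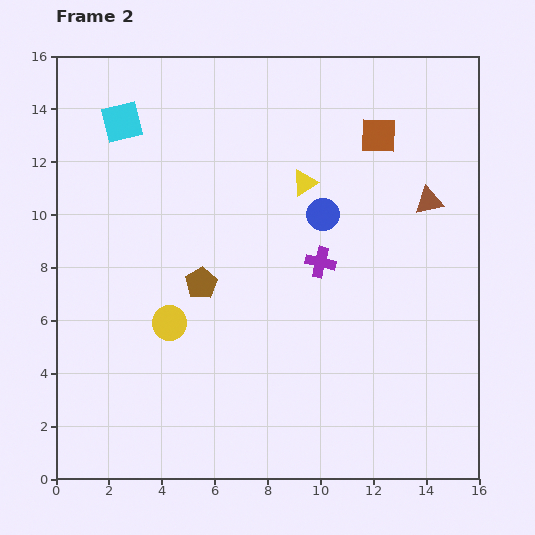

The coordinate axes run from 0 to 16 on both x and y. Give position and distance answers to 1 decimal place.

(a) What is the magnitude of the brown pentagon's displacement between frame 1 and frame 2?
1.9

The brown pentagon moved from (5.8, 5.5) to (5.5, 7.4), a distance of √(0.3² + 1.9²) ≈ 1.9.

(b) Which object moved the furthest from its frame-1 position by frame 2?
the purple cross

(moved 6.3; next 4.9)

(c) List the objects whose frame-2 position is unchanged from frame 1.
the brown triangle, the blue circle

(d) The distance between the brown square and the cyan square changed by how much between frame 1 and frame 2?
+2.6

Distance in frame 1: 7.1. Distance in frame 2: 9.7.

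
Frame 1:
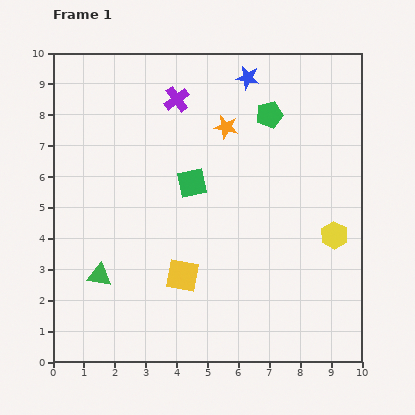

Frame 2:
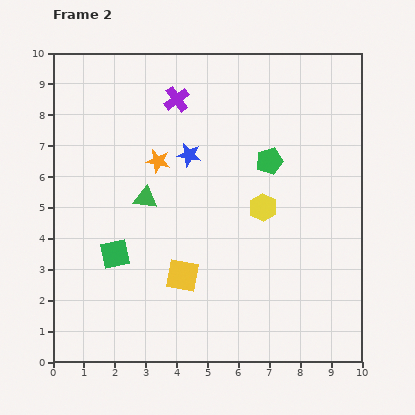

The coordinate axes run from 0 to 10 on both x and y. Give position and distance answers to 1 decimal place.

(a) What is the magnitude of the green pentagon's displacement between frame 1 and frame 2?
1.5

The green pentagon moved from (7.0, 8.0) to (7.0, 6.5), a distance of √(0.0² + 1.5²) ≈ 1.5.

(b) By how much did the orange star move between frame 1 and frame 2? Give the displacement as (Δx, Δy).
(-2.2, -1.1)

The orange star was at (5.6, 7.6) in frame 1 and (3.4, 6.5) in frame 2.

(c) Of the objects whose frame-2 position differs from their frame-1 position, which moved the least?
the green pentagon

(moved 1.5)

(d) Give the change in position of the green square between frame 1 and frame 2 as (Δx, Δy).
(-2.5, -2.3)

The green square was at (4.5, 5.8) in frame 1 and (2.0, 3.5) in frame 2.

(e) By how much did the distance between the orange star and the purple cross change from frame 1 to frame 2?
+0.3

Distance in frame 1: 1.8. Distance in frame 2: 2.1.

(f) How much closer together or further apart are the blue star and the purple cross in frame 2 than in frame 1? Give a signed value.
-0.6

Distance in frame 1: 2.4. Distance in frame 2: 1.8.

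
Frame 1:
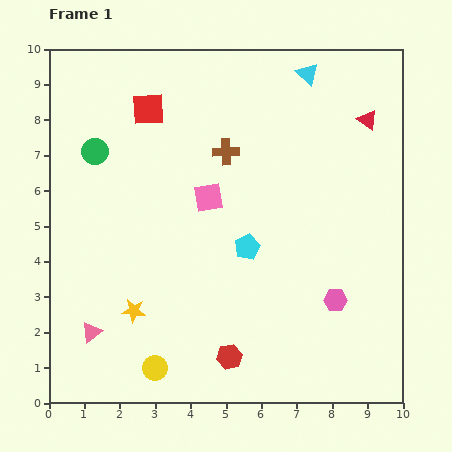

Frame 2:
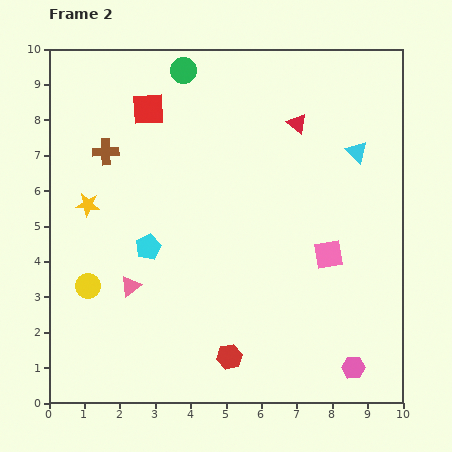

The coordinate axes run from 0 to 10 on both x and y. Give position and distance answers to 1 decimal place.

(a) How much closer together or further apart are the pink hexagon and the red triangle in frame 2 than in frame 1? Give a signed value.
+1.9

Distance in frame 1: 5.2. Distance in frame 2: 7.1.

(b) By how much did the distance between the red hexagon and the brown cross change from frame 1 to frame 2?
+1.0

Distance in frame 1: 5.8. Distance in frame 2: 6.8.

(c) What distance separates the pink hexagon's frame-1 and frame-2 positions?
2.0

The pink hexagon moved from (8.1, 2.9) to (8.6, 1.0), a distance of √(0.5² + 1.9²) ≈ 2.0.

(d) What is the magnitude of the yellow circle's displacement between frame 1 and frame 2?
3.0

The yellow circle moved from (3.0, 1.0) to (1.1, 3.3), a distance of √(1.9² + 2.3²) ≈ 3.0.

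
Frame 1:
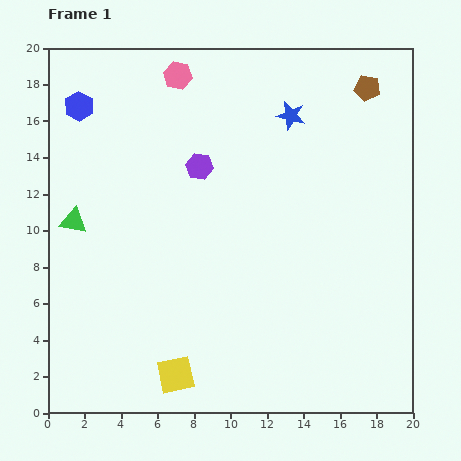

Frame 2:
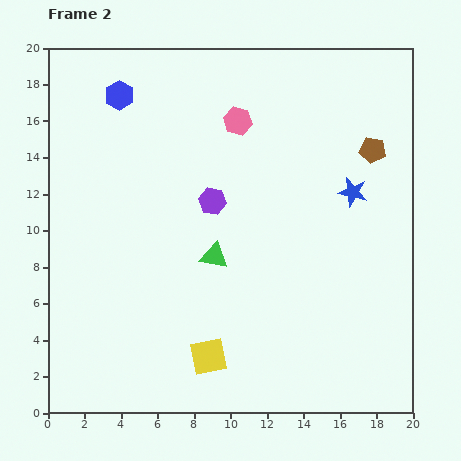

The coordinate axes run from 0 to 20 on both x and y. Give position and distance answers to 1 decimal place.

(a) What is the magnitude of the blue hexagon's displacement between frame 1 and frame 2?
2.3

The blue hexagon moved from (1.7, 16.8) to (3.9, 17.4), a distance of √(2.2² + 0.6²) ≈ 2.3.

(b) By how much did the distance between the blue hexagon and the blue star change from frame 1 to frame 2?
+2.3

Distance in frame 1: 11.6. Distance in frame 2: 13.9.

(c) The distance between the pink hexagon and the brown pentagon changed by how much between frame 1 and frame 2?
-2.8

Distance in frame 1: 10.4. Distance in frame 2: 7.6.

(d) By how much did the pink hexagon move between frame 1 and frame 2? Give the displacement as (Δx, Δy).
(3.3, -2.5)

The pink hexagon was at (7.1, 18.5) in frame 1 and (10.4, 16.0) in frame 2.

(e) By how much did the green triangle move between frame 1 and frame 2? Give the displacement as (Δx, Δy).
(7.7, -1.9)

The green triangle was at (1.4, 10.5) in frame 1 and (9.1, 8.6) in frame 2.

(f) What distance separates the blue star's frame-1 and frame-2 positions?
5.4

The blue star moved from (13.3, 16.3) to (16.7, 12.1), a distance of √(3.4² + 4.2²) ≈ 5.4.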